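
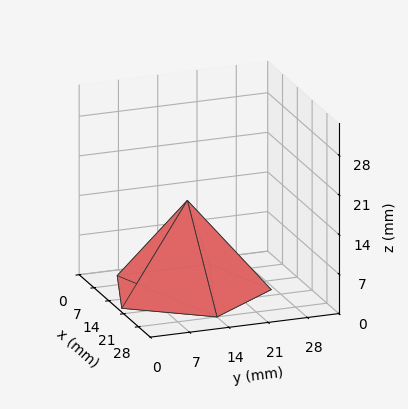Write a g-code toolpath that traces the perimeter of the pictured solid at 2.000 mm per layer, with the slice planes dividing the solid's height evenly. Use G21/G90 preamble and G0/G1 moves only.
Reading the render: the shape is a regular 5-sided pyramid, base circumscribed radius ≈ 14 mm, apex at z ≈ 16 mm (dimensions read to the nearest mm from the axis ticks). For the g-code, the solid's height is divided into equal slices at the stated Δz and each level perimeter traced with G1 moves after a G0 lift.

; perimeter-only toolpath
G21 ; units = mm
G90 ; absolute positioning
G28 ; home
; layer 1
G0 Z2.000
G0 X26.250 Y14.000
G1 X17.785 Y25.651
G1 X4.090 Y21.200
G1 X4.090 Y6.800
G1 X17.785 Y2.349
G1 X26.250 Y14.000
; layer 2
G0 Z4.000
G0 X24.500 Y14.000
G1 X17.245 Y23.986
G1 X5.505 Y20.172
G1 X5.505 Y7.828
G1 X17.245 Y4.014
G1 X24.500 Y14.000
; layer 3
G0 Z6.000
G0 X22.750 Y14.000
G1 X16.704 Y22.322
G1 X6.921 Y19.143
G1 X6.921 Y8.857
G1 X16.704 Y5.678
G1 X22.750 Y14.000
; layer 4
G0 Z8.000
G0 X21.000 Y14.000
G1 X16.163 Y20.657
G1 X8.337 Y18.114
G1 X8.337 Y9.886
G1 X16.163 Y7.343
G1 X21.000 Y14.000
; layer 5
G0 Z10.000
G0 X19.250 Y14.000
G1 X15.622 Y18.993
G1 X9.753 Y17.086
G1 X9.753 Y10.914
G1 X15.622 Y9.007
G1 X19.250 Y14.000
; layer 6
G0 Z12.000
G0 X17.500 Y14.000
G1 X15.082 Y17.329
G1 X11.168 Y16.057
G1 X11.168 Y11.943
G1 X15.082 Y10.671
G1 X17.500 Y14.000
; layer 7
G0 Z14.000
G0 X15.750 Y14.000
G1 X14.541 Y15.664
G1 X12.584 Y15.029
G1 X12.584 Y12.971
G1 X14.541 Y12.336
G1 X15.750 Y14.000
M2 ; end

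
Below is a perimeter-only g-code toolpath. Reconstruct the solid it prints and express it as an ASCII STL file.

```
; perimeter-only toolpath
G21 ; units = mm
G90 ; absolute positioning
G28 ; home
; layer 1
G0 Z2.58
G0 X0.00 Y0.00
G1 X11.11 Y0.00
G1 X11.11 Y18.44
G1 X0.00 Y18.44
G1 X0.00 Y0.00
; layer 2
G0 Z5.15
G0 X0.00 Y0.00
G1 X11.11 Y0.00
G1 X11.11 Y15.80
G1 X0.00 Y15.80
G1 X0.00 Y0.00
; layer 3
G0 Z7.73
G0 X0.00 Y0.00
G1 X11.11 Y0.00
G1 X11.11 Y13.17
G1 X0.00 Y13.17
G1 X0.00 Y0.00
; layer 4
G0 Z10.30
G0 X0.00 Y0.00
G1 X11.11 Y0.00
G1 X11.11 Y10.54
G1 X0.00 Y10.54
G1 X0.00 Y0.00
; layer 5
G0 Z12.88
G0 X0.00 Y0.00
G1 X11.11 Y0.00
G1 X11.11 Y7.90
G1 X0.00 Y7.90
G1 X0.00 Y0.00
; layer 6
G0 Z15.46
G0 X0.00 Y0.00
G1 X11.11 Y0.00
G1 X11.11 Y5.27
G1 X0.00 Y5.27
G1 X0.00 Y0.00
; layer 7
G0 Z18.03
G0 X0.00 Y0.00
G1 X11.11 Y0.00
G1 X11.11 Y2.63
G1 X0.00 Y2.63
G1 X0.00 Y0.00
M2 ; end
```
solid part
  facet normal 0.0000 0.0000 -1.0000
    outer loop
      vertex 11.11 21.07 0.00
      vertex 11.11 0.00 0.00
      vertex 0.00 0.00 0.00
    endloop
  endfacet
  facet normal 0.0000 0.0000 -1.0000
    outer loop
      vertex 0.00 21.07 0.00
      vertex 11.11 21.07 0.00
      vertex 0.00 0.00 0.00
    endloop
  endfacet
  facet normal 0.0000 -1.0000 0.0000
    outer loop
      vertex 0.00 0.00 0.00
      vertex 11.11 0.00 0.00
      vertex 11.11 0.00 20.61
    endloop
  endfacet
  facet normal 0.0000 -1.0000 0.0000
    outer loop
      vertex 0.00 0.00 0.00
      vertex 11.11 0.00 20.61
      vertex 0.00 0.00 20.61
    endloop
  endfacet
  facet normal 0.0000 0.6993 0.7149
    outer loop
      vertex 0.00 0.00 20.61
      vertex 11.11 0.00 20.61
      vertex 11.11 21.07 0.00
    endloop
  endfacet
  facet normal 0.0000 0.6993 0.7149
    outer loop
      vertex 0.00 0.00 20.61
      vertex 11.11 21.07 0.00
      vertex 0.00 21.07 0.00
    endloop
  endfacet
  facet normal -1.0000 0.0000 0.0000
    outer loop
      vertex 0.00 0.00 20.61
      vertex 0.00 21.07 0.00
      vertex 0.00 0.00 0.00
    endloop
  endfacet
  facet normal 1.0000 0.0000 0.0000
    outer loop
      vertex 11.11 0.00 0.00
      vertex 11.11 21.07 0.00
      vertex 11.11 0.00 20.61
    endloop
  endfacet
endsolid part

The G0 Z moves step by Δz≈2.58 mm. The G1 loops shrink linearly with z, so the solid tapers from its base footprint up to z≈20.6. Closing with a flat bottom cap and the tapered top and triangulating gives 8 facets — a wedge (ramp): 11.1 × 21.1 mm base, rising to 20.6 mm along the y=0 edge and sloping linearly to z=0 at y=21.1.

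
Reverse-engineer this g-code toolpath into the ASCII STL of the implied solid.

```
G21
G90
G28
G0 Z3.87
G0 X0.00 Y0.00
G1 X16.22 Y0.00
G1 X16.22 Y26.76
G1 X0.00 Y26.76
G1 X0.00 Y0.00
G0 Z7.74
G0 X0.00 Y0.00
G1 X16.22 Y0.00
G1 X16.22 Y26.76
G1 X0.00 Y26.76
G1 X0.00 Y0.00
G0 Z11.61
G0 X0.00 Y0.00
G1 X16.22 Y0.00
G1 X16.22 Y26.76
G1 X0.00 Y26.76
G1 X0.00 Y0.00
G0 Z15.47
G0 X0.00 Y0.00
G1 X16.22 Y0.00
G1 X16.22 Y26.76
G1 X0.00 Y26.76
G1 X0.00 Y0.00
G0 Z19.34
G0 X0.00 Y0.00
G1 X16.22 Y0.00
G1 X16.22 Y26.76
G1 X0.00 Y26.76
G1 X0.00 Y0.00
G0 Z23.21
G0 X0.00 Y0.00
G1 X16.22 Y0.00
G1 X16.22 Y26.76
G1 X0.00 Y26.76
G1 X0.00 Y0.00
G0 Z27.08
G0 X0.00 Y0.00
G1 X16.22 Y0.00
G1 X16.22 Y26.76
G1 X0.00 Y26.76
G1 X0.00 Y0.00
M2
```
solid part
  facet normal 0.0000 0.0000 -1.0000
    outer loop
      vertex 16.22 26.76 0.00
      vertex 16.22 0.00 0.00
      vertex 0.00 0.00 0.00
    endloop
  endfacet
  facet normal 0.0000 0.0000 -1.0000
    outer loop
      vertex 0.00 26.76 0.00
      vertex 16.22 26.76 0.00
      vertex 0.00 0.00 0.00
    endloop
  endfacet
  facet normal 0.0000 0.0000 1.0000
    outer loop
      vertex 0.00 0.00 27.08
      vertex 16.22 0.00 27.08
      vertex 16.22 26.76 27.08
    endloop
  endfacet
  facet normal 0.0000 0.0000 1.0000
    outer loop
      vertex 0.00 0.00 27.08
      vertex 16.22 26.76 27.08
      vertex 0.00 26.76 27.08
    endloop
  endfacet
  facet normal 0.0000 -1.0000 0.0000
    outer loop
      vertex 0.00 0.00 0.00
      vertex 16.22 0.00 0.00
      vertex 16.22 0.00 27.08
    endloop
  endfacet
  facet normal 0.0000 -1.0000 0.0000
    outer loop
      vertex 0.00 0.00 0.00
      vertex 16.22 0.00 27.08
      vertex 0.00 0.00 27.08
    endloop
  endfacet
  facet normal 0.0000 1.0000 0.0000
    outer loop
      vertex 16.22 26.76 27.08
      vertex 16.22 26.76 0.00
      vertex 0.00 26.76 0.00
    endloop
  endfacet
  facet normal 0.0000 1.0000 0.0000
    outer loop
      vertex 0.00 26.76 27.08
      vertex 16.22 26.76 27.08
      vertex 0.00 26.76 0.00
    endloop
  endfacet
  facet normal -1.0000 0.0000 0.0000
    outer loop
      vertex 0.00 26.76 27.08
      vertex 0.00 26.76 0.00
      vertex 0.00 0.00 0.00
    endloop
  endfacet
  facet normal -1.0000 0.0000 0.0000
    outer loop
      vertex 0.00 0.00 27.08
      vertex 0.00 26.76 27.08
      vertex 0.00 0.00 0.00
    endloop
  endfacet
  facet normal 1.0000 0.0000 0.0000
    outer loop
      vertex 16.22 0.00 0.00
      vertex 16.22 26.76 0.00
      vertex 16.22 26.76 27.08
    endloop
  endfacet
  facet normal 1.0000 0.0000 0.0000
    outer loop
      vertex 16.22 0.00 0.00
      vertex 16.22 26.76 27.08
      vertex 16.22 0.00 27.08
    endloop
  endfacet
endsolid part

The G0 Z moves step by Δz≈3.87 mm. Every layer's G1 loop is the same polygon, so the solid is a straight extrusion of it from z=0 to z≈27.1. Closing with flat bottom and top caps and triangulating gives 12 facets — a rectangular box, roughly 16.2 × 26.8 mm footprint and 27.1 mm tall.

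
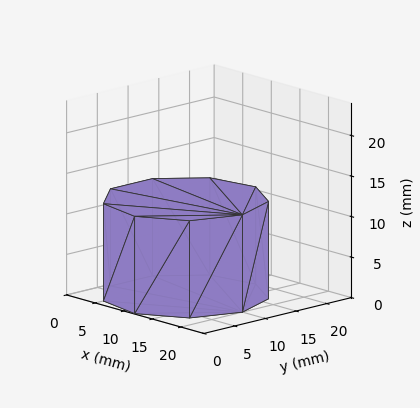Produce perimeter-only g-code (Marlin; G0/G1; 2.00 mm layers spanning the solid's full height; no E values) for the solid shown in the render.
Reading the render: the shape is a regular 9-sided prism (a cylinder approximated with 9 flat sides), circumscribed radius ≈ 10 mm, height ≈ 12 mm (dimensions read to the nearest mm from the axis ticks). For the g-code, the solid's height is divided into equal slices at the stated Δz and each level perimeter traced with G1 moves after a G0 lift.

; perimeter-only toolpath
G21 ; units = mm
G90 ; absolute positioning
G28 ; home
; layer 1
G0 Z2.00
G0 X20.00 Y10.00
G1 X17.66 Y16.43
G1 X11.74 Y19.85
G1 X5.00 Y18.66
G1 X0.60 Y13.42
G1 X0.60 Y6.58
G1 X5.00 Y1.34
G1 X11.74 Y0.15
G1 X17.66 Y3.57
G1 X20.00 Y10.00
; layer 2
G0 Z4.00
G0 X20.00 Y10.00
G1 X17.66 Y16.43
G1 X11.74 Y19.85
G1 X5.00 Y18.66
G1 X0.60 Y13.42
G1 X0.60 Y6.58
G1 X5.00 Y1.34
G1 X11.74 Y0.15
G1 X17.66 Y3.57
G1 X20.00 Y10.00
; layer 3
G0 Z6.00
G0 X20.00 Y10.00
G1 X17.66 Y16.43
G1 X11.74 Y19.85
G1 X5.00 Y18.66
G1 X0.60 Y13.42
G1 X0.60 Y6.58
G1 X5.00 Y1.34
G1 X11.74 Y0.15
G1 X17.66 Y3.57
G1 X20.00 Y10.00
; layer 4
G0 Z8.00
G0 X20.00 Y10.00
G1 X17.66 Y16.43
G1 X11.74 Y19.85
G1 X5.00 Y18.66
G1 X0.60 Y13.42
G1 X0.60 Y6.58
G1 X5.00 Y1.34
G1 X11.74 Y0.15
G1 X17.66 Y3.57
G1 X20.00 Y10.00
; layer 5
G0 Z10.00
G0 X20.00 Y10.00
G1 X17.66 Y16.43
G1 X11.74 Y19.85
G1 X5.00 Y18.66
G1 X0.60 Y13.42
G1 X0.60 Y6.58
G1 X5.00 Y1.34
G1 X11.74 Y0.15
G1 X17.66 Y3.57
G1 X20.00 Y10.00
; layer 6
G0 Z12.00
G0 X20.00 Y10.00
G1 X17.66 Y16.43
G1 X11.74 Y19.85
G1 X5.00 Y18.66
G1 X0.60 Y13.42
G1 X0.60 Y6.58
G1 X5.00 Y1.34
G1 X11.74 Y0.15
G1 X17.66 Y3.57
G1 X20.00 Y10.00
M2 ; end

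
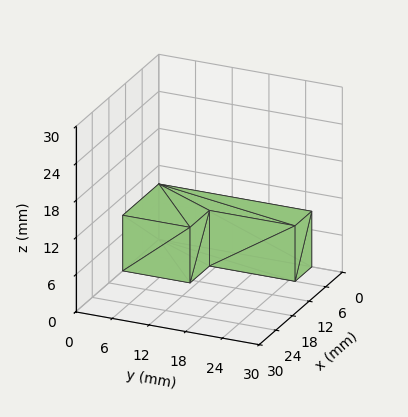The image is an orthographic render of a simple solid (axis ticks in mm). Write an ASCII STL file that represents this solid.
Reading the render: the shape is an L-shaped prism: outer 13 × 25 mm, arm thicknesses ≈ 11 mm (horizontal) and 6 mm (vertical), extruded 9 mm in z (dimensions read to the nearest mm from the axis ticks). For the STL, each face is triangulated and given an outward normal.

solid part
  facet normal 0.0000 0.0000 -1.0000
    outer loop
      vertex 13.0 11.0 0.0
      vertex 13.0 0.0 0.0
      vertex 0.0 0.0 0.0
    endloop
  endfacet
  facet normal 0.0000 0.0000 -1.0000
    outer loop
      vertex 6.0 11.0 0.0
      vertex 13.0 11.0 0.0
      vertex 0.0 0.0 0.0
    endloop
  endfacet
  facet normal 0.0000 0.0000 -1.0000
    outer loop
      vertex 6.0 25.0 0.0
      vertex 6.0 11.0 0.0
      vertex 0.0 0.0 0.0
    endloop
  endfacet
  facet normal 0.0000 0.0000 -1.0000
    outer loop
      vertex 0.0 25.0 0.0
      vertex 6.0 25.0 0.0
      vertex 0.0 0.0 0.0
    endloop
  endfacet
  facet normal 0.0000 0.0000 1.0000
    outer loop
      vertex 0.0 0.0 9.0
      vertex 13.0 0.0 9.0
      vertex 13.0 11.0 9.0
    endloop
  endfacet
  facet normal 0.0000 0.0000 1.0000
    outer loop
      vertex 0.0 0.0 9.0
      vertex 13.0 11.0 9.0
      vertex 6.0 11.0 9.0
    endloop
  endfacet
  facet normal 0.0000 0.0000 1.0000
    outer loop
      vertex 0.0 0.0 9.0
      vertex 6.0 11.0 9.0
      vertex 6.0 25.0 9.0
    endloop
  endfacet
  facet normal 0.0000 0.0000 1.0000
    outer loop
      vertex 0.0 0.0 9.0
      vertex 6.0 25.0 9.0
      vertex 0.0 25.0 9.0
    endloop
  endfacet
  facet normal 0.0000 -1.0000 0.0000
    outer loop
      vertex 0.0 0.0 0.0
      vertex 13.0 0.0 0.0
      vertex 13.0 0.0 9.0
    endloop
  endfacet
  facet normal 0.0000 -1.0000 0.0000
    outer loop
      vertex 0.0 0.0 0.0
      vertex 13.0 0.0 9.0
      vertex 0.0 0.0 9.0
    endloop
  endfacet
  facet normal 1.0000 0.0000 0.0000
    outer loop
      vertex 13.0 0.0 0.0
      vertex 13.0 11.0 0.0
      vertex 13.0 11.0 9.0
    endloop
  endfacet
  facet normal 1.0000 0.0000 0.0000
    outer loop
      vertex 13.0 0.0 0.0
      vertex 13.0 11.0 9.0
      vertex 13.0 0.0 9.0
    endloop
  endfacet
  facet normal 0.0000 1.0000 0.0000
    outer loop
      vertex 13.0 11.0 0.0
      vertex 6.0 11.0 0.0
      vertex 6.0 11.0 9.0
    endloop
  endfacet
  facet normal 0.0000 1.0000 0.0000
    outer loop
      vertex 13.0 11.0 0.0
      vertex 6.0 11.0 9.0
      vertex 13.0 11.0 9.0
    endloop
  endfacet
  facet normal 1.0000 0.0000 0.0000
    outer loop
      vertex 6.0 11.0 0.0
      vertex 6.0 25.0 0.0
      vertex 6.0 25.0 9.0
    endloop
  endfacet
  facet normal 1.0000 0.0000 0.0000
    outer loop
      vertex 6.0 11.0 0.0
      vertex 6.0 25.0 9.0
      vertex 6.0 11.0 9.0
    endloop
  endfacet
  facet normal 0.0000 1.0000 0.0000
    outer loop
      vertex 6.0 25.0 0.0
      vertex 0.0 25.0 0.0
      vertex 0.0 25.0 9.0
    endloop
  endfacet
  facet normal 0.0000 1.0000 0.0000
    outer loop
      vertex 6.0 25.0 0.0
      vertex 0.0 25.0 9.0
      vertex 6.0 25.0 9.0
    endloop
  endfacet
  facet normal -1.0000 0.0000 0.0000
    outer loop
      vertex 0.0 25.0 0.0
      vertex 0.0 0.0 0.0
      vertex 0.0 0.0 9.0
    endloop
  endfacet
  facet normal -1.0000 0.0000 0.0000
    outer loop
      vertex 0.0 25.0 0.0
      vertex 0.0 0.0 9.0
      vertex 0.0 25.0 9.0
    endloop
  endfacet
endsolid part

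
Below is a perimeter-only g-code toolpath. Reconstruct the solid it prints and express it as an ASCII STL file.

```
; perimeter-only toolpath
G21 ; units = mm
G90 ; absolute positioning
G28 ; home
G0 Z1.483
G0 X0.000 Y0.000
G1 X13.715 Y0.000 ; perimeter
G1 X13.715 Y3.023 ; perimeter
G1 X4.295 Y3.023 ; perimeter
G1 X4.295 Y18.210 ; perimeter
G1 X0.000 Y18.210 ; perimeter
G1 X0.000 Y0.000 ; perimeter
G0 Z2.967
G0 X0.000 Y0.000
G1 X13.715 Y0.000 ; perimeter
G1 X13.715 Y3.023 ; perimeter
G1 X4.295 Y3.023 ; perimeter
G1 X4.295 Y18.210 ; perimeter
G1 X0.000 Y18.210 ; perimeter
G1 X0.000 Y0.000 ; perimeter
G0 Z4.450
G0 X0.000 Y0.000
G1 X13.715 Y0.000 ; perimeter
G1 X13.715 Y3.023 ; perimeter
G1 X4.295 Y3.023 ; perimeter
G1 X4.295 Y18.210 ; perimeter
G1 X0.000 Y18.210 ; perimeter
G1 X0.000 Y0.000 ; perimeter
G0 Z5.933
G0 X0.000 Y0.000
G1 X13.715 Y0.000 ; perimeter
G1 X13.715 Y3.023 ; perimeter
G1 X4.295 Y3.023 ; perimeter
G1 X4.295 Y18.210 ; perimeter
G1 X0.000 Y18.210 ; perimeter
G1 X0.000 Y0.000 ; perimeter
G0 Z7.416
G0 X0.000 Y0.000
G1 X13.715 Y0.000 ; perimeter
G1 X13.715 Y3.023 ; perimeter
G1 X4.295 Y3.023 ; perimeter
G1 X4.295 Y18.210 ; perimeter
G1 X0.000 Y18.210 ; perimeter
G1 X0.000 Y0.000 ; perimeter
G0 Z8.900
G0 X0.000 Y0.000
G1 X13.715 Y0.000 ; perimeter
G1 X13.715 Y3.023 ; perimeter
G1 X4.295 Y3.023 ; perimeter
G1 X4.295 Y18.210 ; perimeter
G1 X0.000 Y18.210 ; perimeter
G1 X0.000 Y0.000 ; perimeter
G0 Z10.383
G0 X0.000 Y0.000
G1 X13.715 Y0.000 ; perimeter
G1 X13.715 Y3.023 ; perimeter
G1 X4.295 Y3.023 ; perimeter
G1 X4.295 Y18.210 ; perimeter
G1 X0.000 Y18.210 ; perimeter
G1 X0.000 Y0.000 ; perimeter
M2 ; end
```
solid part
  facet normal 0.0000 0.0000 -1.0000
    outer loop
      vertex 13.715 3.023 0.000
      vertex 13.715 0.000 0.000
      vertex 0.000 0.000 0.000
    endloop
  endfacet
  facet normal 0.0000 0.0000 -1.0000
    outer loop
      vertex 4.295 3.023 0.000
      vertex 13.715 3.023 0.000
      vertex 0.000 0.000 0.000
    endloop
  endfacet
  facet normal 0.0000 0.0000 -1.0000
    outer loop
      vertex 4.295 18.210 0.000
      vertex 4.295 3.023 0.000
      vertex 0.000 0.000 0.000
    endloop
  endfacet
  facet normal 0.0000 0.0000 -1.0000
    outer loop
      vertex 0.000 18.210 0.000
      vertex 4.295 18.210 0.000
      vertex 0.000 0.000 0.000
    endloop
  endfacet
  facet normal 0.0000 0.0000 1.0000
    outer loop
      vertex 0.000 0.000 10.383
      vertex 13.715 0.000 10.383
      vertex 13.715 3.023 10.383
    endloop
  endfacet
  facet normal 0.0000 0.0000 1.0000
    outer loop
      vertex 0.000 0.000 10.383
      vertex 13.715 3.023 10.383
      vertex 4.295 3.023 10.383
    endloop
  endfacet
  facet normal 0.0000 0.0000 1.0000
    outer loop
      vertex 0.000 0.000 10.383
      vertex 4.295 3.023 10.383
      vertex 4.295 18.210 10.383
    endloop
  endfacet
  facet normal 0.0000 0.0000 1.0000
    outer loop
      vertex 0.000 0.000 10.383
      vertex 4.295 18.210 10.383
      vertex 0.000 18.210 10.383
    endloop
  endfacet
  facet normal 0.0000 -1.0000 0.0000
    outer loop
      vertex 0.000 0.000 0.000
      vertex 13.715 0.000 0.000
      vertex 13.715 0.000 10.383
    endloop
  endfacet
  facet normal 0.0000 -1.0000 0.0000
    outer loop
      vertex 0.000 0.000 0.000
      vertex 13.715 0.000 10.383
      vertex 0.000 0.000 10.383
    endloop
  endfacet
  facet normal 1.0000 0.0000 0.0000
    outer loop
      vertex 13.715 0.000 0.000
      vertex 13.715 3.023 0.000
      vertex 13.715 3.023 10.383
    endloop
  endfacet
  facet normal 1.0000 0.0000 0.0000
    outer loop
      vertex 13.715 0.000 0.000
      vertex 13.715 3.023 10.383
      vertex 13.715 0.000 10.383
    endloop
  endfacet
  facet normal 0.0000 1.0000 0.0000
    outer loop
      vertex 13.715 3.023 0.000
      vertex 4.295 3.023 0.000
      vertex 4.295 3.023 10.383
    endloop
  endfacet
  facet normal 0.0000 1.0000 0.0000
    outer loop
      vertex 13.715 3.023 0.000
      vertex 4.295 3.023 10.383
      vertex 13.715 3.023 10.383
    endloop
  endfacet
  facet normal 1.0000 0.0000 0.0000
    outer loop
      vertex 4.295 3.023 0.000
      vertex 4.295 18.210 0.000
      vertex 4.295 18.210 10.383
    endloop
  endfacet
  facet normal 1.0000 0.0000 0.0000
    outer loop
      vertex 4.295 3.023 0.000
      vertex 4.295 18.210 10.383
      vertex 4.295 3.023 10.383
    endloop
  endfacet
  facet normal 0.0000 1.0000 0.0000
    outer loop
      vertex 4.295 18.210 0.000
      vertex 0.000 18.210 0.000
      vertex 0.000 18.210 10.383
    endloop
  endfacet
  facet normal 0.0000 1.0000 0.0000
    outer loop
      vertex 4.295 18.210 0.000
      vertex 0.000 18.210 10.383
      vertex 4.295 18.210 10.383
    endloop
  endfacet
  facet normal -1.0000 0.0000 0.0000
    outer loop
      vertex 0.000 18.210 0.000
      vertex 0.000 0.000 0.000
      vertex 0.000 0.000 10.383
    endloop
  endfacet
  facet normal -1.0000 0.0000 0.0000
    outer loop
      vertex 0.000 18.210 0.000
      vertex 0.000 0.000 10.383
      vertex 0.000 18.210 10.383
    endloop
  endfacet
endsolid part

The G0 Z moves step by Δz≈1.483 mm. Every layer's G1 loop is the same polygon, so the solid is a straight extrusion of it from z=0 to z≈10.4. Closing with flat bottom and top caps and triangulating gives 20 facets — an L-shaped prism: outer 13.7 × 18.2 mm, arm thicknesses ≈ 3.02 mm (horizontal) and 4.29 mm (vertical), extruded 10.4 mm in z.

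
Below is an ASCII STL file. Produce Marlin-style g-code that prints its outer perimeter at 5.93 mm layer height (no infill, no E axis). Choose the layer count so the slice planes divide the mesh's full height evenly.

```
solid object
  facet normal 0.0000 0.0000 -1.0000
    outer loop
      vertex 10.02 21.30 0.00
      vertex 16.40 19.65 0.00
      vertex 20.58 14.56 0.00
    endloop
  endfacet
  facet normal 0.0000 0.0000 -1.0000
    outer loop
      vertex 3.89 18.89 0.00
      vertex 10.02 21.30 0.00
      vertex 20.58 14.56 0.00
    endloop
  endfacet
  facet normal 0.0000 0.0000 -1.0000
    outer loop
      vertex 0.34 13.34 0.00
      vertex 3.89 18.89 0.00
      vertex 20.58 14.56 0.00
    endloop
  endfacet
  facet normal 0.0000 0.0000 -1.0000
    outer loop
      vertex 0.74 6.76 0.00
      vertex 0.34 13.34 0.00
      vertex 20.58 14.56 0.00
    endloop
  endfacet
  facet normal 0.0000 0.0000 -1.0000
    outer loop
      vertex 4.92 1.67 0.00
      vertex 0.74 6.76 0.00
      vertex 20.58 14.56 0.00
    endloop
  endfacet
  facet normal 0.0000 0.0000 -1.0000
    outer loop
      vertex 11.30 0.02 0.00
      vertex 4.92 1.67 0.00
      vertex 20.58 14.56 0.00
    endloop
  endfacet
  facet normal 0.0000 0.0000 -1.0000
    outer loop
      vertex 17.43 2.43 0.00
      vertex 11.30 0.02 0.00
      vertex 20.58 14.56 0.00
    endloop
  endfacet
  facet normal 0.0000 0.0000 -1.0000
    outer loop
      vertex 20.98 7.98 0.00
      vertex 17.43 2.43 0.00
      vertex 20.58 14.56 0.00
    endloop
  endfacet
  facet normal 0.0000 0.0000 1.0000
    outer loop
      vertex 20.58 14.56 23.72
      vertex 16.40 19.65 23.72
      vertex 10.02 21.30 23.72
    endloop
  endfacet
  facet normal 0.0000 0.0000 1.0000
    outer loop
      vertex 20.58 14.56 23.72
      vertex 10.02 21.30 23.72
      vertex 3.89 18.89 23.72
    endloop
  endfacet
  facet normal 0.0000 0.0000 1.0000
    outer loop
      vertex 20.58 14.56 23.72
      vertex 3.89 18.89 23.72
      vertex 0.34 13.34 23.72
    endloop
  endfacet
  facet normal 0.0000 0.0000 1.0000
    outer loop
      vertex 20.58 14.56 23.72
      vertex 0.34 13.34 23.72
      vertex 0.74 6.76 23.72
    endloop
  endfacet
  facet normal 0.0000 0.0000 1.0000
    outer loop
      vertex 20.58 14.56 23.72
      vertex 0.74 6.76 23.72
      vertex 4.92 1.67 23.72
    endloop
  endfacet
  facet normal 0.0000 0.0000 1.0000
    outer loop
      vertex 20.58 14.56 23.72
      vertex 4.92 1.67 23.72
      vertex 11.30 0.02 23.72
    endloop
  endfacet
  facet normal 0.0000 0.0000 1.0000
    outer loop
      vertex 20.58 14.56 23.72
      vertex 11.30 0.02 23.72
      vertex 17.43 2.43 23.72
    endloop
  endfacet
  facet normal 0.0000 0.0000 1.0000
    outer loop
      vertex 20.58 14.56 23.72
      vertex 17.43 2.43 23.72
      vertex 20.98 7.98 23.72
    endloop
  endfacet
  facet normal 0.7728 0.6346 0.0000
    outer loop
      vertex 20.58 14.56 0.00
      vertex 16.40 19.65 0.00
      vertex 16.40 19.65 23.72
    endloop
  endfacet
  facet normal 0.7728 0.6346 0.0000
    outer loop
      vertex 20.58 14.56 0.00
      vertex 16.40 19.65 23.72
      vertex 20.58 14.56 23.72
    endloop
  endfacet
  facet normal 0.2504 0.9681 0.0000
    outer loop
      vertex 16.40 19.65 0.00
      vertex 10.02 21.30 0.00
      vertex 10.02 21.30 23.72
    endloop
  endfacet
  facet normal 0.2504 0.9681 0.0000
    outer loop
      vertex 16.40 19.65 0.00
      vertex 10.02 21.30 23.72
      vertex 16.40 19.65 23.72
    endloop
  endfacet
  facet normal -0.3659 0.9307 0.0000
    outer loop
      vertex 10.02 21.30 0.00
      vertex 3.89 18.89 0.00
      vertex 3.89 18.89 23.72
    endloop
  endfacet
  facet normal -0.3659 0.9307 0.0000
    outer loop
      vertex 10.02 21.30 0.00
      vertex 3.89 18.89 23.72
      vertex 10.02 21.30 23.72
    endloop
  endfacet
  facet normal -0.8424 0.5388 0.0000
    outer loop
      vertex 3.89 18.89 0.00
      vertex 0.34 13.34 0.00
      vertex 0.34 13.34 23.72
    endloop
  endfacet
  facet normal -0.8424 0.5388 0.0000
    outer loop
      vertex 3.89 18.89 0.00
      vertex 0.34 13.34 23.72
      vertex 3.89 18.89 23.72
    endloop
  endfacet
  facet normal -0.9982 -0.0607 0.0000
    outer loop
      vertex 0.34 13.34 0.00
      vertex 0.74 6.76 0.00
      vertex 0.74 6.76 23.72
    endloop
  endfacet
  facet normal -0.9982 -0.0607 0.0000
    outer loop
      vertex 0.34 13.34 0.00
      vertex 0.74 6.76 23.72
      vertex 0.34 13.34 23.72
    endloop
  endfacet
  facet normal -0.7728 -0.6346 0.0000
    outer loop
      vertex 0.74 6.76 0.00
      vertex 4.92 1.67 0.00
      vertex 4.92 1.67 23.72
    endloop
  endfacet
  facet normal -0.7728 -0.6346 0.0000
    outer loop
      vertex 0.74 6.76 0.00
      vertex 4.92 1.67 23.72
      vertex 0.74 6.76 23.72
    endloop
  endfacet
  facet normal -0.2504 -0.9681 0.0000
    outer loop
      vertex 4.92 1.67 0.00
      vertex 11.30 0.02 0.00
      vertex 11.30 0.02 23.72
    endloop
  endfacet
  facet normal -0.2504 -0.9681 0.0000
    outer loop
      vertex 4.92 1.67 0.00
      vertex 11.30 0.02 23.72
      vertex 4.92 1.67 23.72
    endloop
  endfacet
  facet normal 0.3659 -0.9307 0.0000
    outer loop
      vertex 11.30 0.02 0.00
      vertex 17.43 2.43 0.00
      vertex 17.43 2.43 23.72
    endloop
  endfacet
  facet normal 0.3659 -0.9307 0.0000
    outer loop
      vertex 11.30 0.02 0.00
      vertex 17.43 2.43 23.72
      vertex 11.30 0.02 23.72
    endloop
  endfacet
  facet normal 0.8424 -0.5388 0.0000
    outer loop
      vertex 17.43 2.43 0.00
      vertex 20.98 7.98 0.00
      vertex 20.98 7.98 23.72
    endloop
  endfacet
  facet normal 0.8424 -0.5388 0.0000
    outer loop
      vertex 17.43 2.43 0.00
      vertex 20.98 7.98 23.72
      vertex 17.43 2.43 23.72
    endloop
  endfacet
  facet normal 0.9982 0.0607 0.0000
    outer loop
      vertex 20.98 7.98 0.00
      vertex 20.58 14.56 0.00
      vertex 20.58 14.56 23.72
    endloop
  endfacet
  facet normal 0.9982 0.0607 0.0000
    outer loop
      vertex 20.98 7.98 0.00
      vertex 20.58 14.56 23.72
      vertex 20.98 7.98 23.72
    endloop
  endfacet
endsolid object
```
; perimeter-only toolpath
G21 ; units = mm
G90 ; absolute positioning
G28 ; home
; layer 1
G0 Z5.93
G0 X20.58 Y14.56
G1 X16.40 Y19.65
G1 X10.02 Y21.30
G1 X3.89 Y18.89
G1 X0.34 Y13.34
G1 X0.74 Y6.76
G1 X4.92 Y1.67
G1 X11.30 Y0.02
G1 X17.43 Y2.43
G1 X20.98 Y7.98
G1 X20.58 Y14.56
; layer 2
G0 Z11.86
G0 X20.58 Y14.56
G1 X16.40 Y19.65
G1 X10.02 Y21.30
G1 X3.89 Y18.89
G1 X0.34 Y13.34
G1 X0.74 Y6.76
G1 X4.92 Y1.67
G1 X11.30 Y0.02
G1 X17.43 Y2.43
G1 X20.98 Y7.98
G1 X20.58 Y14.56
; layer 3
G0 Z17.79
G0 X20.58 Y14.56
G1 X16.40 Y19.65
G1 X10.02 Y21.30
G1 X3.89 Y18.89
G1 X0.34 Y13.34
G1 X0.74 Y6.76
G1 X4.92 Y1.67
G1 X11.30 Y0.02
G1 X17.43 Y2.43
G1 X20.98 Y7.98
G1 X20.58 Y14.56
; layer 4
G0 Z23.72
G0 X20.58 Y14.56
G1 X16.40 Y19.65
G1 X10.02 Y21.30
G1 X3.89 Y18.89
G1 X0.34 Y13.34
G1 X0.74 Y6.76
G1 X4.92 Y1.67
G1 X11.30 Y0.02
G1 X17.43 Y2.43
G1 X20.98 Y7.98
G1 X20.58 Y14.56
M2 ; end

The solid is a regular 10-sided prism (a cylinder approximated with 10 flat sides), circumscribed radius ≈ 10.7 mm, height ≈ 23.7 mm. Slicing at Δz = 5.93 mm — 4 equal slices spanning the solid's height, so layer i sits at z = i·h/4 — gives 4 non-empty perimeters. Each is a 10-segment closed polygon; G0 lifts to the layer z and rapids to the start vertex, then G1 traces the edges.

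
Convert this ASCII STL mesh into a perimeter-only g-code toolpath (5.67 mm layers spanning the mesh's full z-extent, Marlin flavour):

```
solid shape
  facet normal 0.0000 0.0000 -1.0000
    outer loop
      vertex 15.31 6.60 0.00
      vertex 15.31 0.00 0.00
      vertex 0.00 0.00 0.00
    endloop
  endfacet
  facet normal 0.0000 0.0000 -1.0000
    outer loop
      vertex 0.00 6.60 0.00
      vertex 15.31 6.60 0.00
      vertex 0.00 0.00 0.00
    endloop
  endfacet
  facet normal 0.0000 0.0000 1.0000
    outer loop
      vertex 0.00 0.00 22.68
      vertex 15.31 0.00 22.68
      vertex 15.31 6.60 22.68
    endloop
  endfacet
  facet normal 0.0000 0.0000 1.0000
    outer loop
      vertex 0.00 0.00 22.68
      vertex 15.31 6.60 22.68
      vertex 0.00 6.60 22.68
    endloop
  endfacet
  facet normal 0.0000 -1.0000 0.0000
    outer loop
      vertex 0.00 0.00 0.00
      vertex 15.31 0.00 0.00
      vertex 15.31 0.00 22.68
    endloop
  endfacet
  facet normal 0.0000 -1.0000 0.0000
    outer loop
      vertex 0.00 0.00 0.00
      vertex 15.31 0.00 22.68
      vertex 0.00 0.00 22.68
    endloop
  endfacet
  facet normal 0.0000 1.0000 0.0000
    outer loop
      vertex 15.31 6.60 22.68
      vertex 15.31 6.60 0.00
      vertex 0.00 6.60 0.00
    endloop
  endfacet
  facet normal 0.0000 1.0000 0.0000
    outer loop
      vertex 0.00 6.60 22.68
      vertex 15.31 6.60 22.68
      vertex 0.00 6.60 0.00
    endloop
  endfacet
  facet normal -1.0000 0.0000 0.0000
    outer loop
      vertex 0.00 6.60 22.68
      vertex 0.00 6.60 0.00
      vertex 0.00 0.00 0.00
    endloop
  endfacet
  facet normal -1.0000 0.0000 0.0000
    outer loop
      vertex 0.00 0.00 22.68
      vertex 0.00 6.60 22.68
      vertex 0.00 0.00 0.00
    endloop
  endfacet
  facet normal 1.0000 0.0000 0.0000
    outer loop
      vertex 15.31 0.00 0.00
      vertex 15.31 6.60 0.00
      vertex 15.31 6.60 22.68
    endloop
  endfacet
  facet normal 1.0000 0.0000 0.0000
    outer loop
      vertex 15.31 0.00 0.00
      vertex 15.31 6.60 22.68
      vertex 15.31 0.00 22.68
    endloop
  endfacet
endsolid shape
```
; perimeter-only toolpath
G21 ; units = mm
G90 ; absolute positioning
G28 ; home
; layer 1
G0 Z5.67
G0 X0.00 Y0.00
G1 X15.31 Y0.00
G1 X15.31 Y6.60
G1 X0.00 Y6.60
G1 X0.00 Y0.00
; layer 2
G0 Z11.34
G0 X0.00 Y0.00
G1 X15.31 Y0.00
G1 X15.31 Y6.60
G1 X0.00 Y6.60
G1 X0.00 Y0.00
; layer 3
G0 Z17.01
G0 X0.00 Y0.00
G1 X15.31 Y0.00
G1 X15.31 Y6.60
G1 X0.00 Y6.60
G1 X0.00 Y0.00
; layer 4
G0 Z22.68
G0 X0.00 Y0.00
G1 X15.31 Y0.00
G1 X15.31 Y6.60
G1 X0.00 Y6.60
G1 X0.00 Y0.00
M2 ; end

The solid is a rectangular box, roughly 15.3 × 6.6 mm footprint and 22.7 mm tall. Slicing at Δz = 5.67 mm — 4 equal slices spanning the solid's height, so layer i sits at z = i·h/4 — gives 4 non-empty perimeters. Each is a 4-segment closed polygon; G0 lifts to the layer z and rapids to the start vertex, then G1 traces the edges.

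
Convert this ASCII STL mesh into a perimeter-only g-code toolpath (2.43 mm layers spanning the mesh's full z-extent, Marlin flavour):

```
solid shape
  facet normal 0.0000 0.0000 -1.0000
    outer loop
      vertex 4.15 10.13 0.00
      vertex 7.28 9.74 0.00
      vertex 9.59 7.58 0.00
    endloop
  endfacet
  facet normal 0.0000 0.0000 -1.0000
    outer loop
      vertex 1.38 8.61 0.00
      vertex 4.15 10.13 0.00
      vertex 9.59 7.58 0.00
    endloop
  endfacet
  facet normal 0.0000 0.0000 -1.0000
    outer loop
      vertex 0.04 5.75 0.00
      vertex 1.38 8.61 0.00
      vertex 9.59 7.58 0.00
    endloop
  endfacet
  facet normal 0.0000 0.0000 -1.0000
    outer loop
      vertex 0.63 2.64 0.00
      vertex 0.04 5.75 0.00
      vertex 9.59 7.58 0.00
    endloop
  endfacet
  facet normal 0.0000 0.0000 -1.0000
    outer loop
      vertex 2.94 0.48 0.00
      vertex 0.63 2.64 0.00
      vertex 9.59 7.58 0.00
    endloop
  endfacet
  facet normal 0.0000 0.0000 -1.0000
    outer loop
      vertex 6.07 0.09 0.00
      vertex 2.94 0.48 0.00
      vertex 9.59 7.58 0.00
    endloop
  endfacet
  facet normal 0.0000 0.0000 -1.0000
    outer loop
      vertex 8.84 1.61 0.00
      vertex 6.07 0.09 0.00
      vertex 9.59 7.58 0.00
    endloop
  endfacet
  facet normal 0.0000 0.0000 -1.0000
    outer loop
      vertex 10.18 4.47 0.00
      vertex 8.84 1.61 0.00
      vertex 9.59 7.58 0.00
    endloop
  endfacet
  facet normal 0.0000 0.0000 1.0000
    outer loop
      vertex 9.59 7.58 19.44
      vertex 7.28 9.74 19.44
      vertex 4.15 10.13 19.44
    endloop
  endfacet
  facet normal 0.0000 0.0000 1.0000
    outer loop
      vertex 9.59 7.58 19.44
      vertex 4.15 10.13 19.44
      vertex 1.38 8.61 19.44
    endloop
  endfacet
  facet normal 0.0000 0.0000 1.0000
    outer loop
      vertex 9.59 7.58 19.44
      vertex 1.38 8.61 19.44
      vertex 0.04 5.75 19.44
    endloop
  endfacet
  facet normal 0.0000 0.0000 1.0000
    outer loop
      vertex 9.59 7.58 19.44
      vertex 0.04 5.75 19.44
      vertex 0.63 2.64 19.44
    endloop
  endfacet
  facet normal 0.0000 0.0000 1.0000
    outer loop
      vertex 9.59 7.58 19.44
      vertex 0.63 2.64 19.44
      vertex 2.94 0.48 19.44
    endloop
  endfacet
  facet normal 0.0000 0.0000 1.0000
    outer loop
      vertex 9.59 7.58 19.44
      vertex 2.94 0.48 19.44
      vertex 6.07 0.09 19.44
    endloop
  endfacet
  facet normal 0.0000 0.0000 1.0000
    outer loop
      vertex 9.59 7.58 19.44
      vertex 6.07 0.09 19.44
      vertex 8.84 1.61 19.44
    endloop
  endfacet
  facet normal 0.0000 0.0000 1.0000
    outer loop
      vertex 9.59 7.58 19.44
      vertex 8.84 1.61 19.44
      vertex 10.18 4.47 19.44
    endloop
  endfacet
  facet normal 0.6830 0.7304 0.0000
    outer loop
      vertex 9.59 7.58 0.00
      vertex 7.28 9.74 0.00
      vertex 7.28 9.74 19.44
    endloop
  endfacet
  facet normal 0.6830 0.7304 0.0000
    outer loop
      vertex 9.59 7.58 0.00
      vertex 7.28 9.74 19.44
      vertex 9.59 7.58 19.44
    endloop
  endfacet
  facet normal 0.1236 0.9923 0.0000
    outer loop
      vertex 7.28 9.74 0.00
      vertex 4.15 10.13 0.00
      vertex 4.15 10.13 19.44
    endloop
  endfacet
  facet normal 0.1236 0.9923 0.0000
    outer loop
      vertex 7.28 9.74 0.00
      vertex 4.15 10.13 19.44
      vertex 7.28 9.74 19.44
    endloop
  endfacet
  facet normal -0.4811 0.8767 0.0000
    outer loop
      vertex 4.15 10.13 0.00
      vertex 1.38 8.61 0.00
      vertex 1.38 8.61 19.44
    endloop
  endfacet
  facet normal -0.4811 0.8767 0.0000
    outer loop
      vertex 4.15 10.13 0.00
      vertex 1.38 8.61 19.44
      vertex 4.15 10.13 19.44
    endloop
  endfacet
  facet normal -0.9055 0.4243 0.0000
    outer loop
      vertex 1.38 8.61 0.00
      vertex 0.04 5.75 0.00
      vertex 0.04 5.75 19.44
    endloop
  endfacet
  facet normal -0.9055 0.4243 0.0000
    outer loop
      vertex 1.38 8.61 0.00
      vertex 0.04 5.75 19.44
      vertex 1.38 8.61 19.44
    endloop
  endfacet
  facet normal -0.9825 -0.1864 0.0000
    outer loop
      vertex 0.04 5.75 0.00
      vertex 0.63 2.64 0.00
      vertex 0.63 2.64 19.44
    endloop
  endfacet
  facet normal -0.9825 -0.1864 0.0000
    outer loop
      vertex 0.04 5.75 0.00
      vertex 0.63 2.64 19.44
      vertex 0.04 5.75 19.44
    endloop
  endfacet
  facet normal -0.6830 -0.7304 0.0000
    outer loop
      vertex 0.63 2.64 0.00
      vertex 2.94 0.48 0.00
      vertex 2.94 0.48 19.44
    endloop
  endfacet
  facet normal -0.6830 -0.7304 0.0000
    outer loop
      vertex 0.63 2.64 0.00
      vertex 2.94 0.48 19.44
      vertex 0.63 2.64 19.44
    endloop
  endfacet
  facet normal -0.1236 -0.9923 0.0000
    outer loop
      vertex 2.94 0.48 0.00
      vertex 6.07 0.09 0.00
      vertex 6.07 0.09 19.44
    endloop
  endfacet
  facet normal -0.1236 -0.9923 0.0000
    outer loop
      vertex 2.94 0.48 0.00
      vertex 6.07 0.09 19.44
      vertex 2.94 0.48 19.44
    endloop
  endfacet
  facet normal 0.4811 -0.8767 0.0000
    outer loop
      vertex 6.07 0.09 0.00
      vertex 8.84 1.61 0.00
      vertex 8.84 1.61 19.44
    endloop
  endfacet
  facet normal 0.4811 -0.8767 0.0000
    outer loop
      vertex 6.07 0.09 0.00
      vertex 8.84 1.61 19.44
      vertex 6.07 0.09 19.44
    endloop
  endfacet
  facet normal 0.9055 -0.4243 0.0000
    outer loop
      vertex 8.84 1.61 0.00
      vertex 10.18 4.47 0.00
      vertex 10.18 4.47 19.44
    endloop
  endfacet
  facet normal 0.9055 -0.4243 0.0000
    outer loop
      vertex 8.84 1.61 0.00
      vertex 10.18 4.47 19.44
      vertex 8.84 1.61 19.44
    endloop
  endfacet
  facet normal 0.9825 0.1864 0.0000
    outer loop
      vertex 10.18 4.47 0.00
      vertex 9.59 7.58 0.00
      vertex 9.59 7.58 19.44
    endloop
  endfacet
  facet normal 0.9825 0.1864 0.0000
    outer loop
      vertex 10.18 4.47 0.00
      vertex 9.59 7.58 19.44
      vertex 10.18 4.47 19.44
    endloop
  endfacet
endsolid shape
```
; perimeter-only toolpath
G21 ; units = mm
G90 ; absolute positioning
G28 ; home
; layer 1
G0 Z2.43
G0 X9.59 Y7.58
G1 X7.28 Y9.74
G1 X4.15 Y10.13
G1 X1.38 Y8.61
G1 X0.04 Y5.75
G1 X0.63 Y2.64
G1 X2.94 Y0.48
G1 X6.07 Y0.09
G1 X8.84 Y1.61
G1 X10.18 Y4.47
G1 X9.59 Y7.58
; layer 2
G0 Z4.86
G0 X9.59 Y7.58
G1 X7.28 Y9.74
G1 X4.15 Y10.13
G1 X1.38 Y8.61
G1 X0.04 Y5.75
G1 X0.63 Y2.64
G1 X2.94 Y0.48
G1 X6.07 Y0.09
G1 X8.84 Y1.61
G1 X10.18 Y4.47
G1 X9.59 Y7.58
; layer 3
G0 Z7.29
G0 X9.59 Y7.58
G1 X7.28 Y9.74
G1 X4.15 Y10.13
G1 X1.38 Y8.61
G1 X0.04 Y5.75
G1 X0.63 Y2.64
G1 X2.94 Y0.48
G1 X6.07 Y0.09
G1 X8.84 Y1.61
G1 X10.18 Y4.47
G1 X9.59 Y7.58
; layer 4
G0 Z9.72
G0 X9.59 Y7.58
G1 X7.28 Y9.74
G1 X4.15 Y10.13
G1 X1.38 Y8.61
G1 X0.04 Y5.75
G1 X0.63 Y2.64
G1 X2.94 Y0.48
G1 X6.07 Y0.09
G1 X8.84 Y1.61
G1 X10.18 Y4.47
G1 X9.59 Y7.58
; layer 5
G0 Z12.15
G0 X9.59 Y7.58
G1 X7.28 Y9.74
G1 X4.15 Y10.13
G1 X1.38 Y8.61
G1 X0.04 Y5.75
G1 X0.63 Y2.64
G1 X2.94 Y0.48
G1 X6.07 Y0.09
G1 X8.84 Y1.61
G1 X10.18 Y4.47
G1 X9.59 Y7.58
; layer 6
G0 Z14.58
G0 X9.59 Y7.58
G1 X7.28 Y9.74
G1 X4.15 Y10.13
G1 X1.38 Y8.61
G1 X0.04 Y5.75
G1 X0.63 Y2.64
G1 X2.94 Y0.48
G1 X6.07 Y0.09
G1 X8.84 Y1.61
G1 X10.18 Y4.47
G1 X9.59 Y7.58
; layer 7
G0 Z17.01
G0 X9.59 Y7.58
G1 X7.28 Y9.74
G1 X4.15 Y10.13
G1 X1.38 Y8.61
G1 X0.04 Y5.75
G1 X0.63 Y2.64
G1 X2.94 Y0.48
G1 X6.07 Y0.09
G1 X8.84 Y1.61
G1 X10.18 Y4.47
G1 X9.59 Y7.58
; layer 8
G0 Z19.44
G0 X9.59 Y7.58
G1 X7.28 Y9.74
G1 X4.15 Y10.13
G1 X1.38 Y8.61
G1 X0.04 Y5.75
G1 X0.63 Y2.64
G1 X2.94 Y0.48
G1 X6.07 Y0.09
G1 X8.84 Y1.61
G1 X10.18 Y4.47
G1 X9.59 Y7.58
M2 ; end

The solid is a regular 10-sided prism (a cylinder approximated with 10 flat sides), circumscribed radius ≈ 5.11 mm, height ≈ 19.4 mm. Slicing at Δz = 2.43 mm — 8 equal slices spanning the solid's height, so layer i sits at z = i·h/8 — gives 8 non-empty perimeters. Each is a 10-segment closed polygon; G0 lifts to the layer z and rapids to the start vertex, then G1 traces the edges.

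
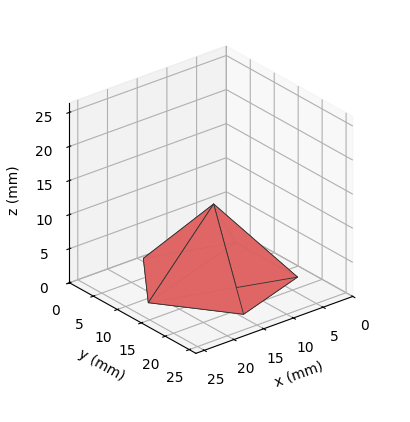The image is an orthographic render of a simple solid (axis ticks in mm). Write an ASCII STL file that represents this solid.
Reading the render: the shape is a regular 5-sided pyramid, base circumscribed radius ≈ 11 mm, apex at z ≈ 11 mm (dimensions read to the nearest mm from the axis ticks). For the STL, each face is triangulated and given an outward normal.

solid part
  facet normal 0.0000 0.0000 -1.0000
    outer loop
      vertex 2.101 17.466 0.000
      vertex 14.399 21.462 0.000
      vertex 22.000 11.000 0.000
    endloop
  endfacet
  facet normal 0.0000 0.0000 -1.0000
    outer loop
      vertex 2.101 4.534 0.000
      vertex 2.101 17.466 0.000
      vertex 22.000 11.000 0.000
    endloop
  endfacet
  facet normal 0.0000 0.0000 -1.0000
    outer loop
      vertex 14.399 0.538 0.000
      vertex 2.101 4.534 0.000
      vertex 22.000 11.000 0.000
    endloop
  endfacet
  facet normal 0.6290 0.4570 0.6290
    outer loop
      vertex 22.000 11.000 0.000
      vertex 14.399 21.462 0.000
      vertex 11.000 11.000 11.000
    endloop
  endfacet
  facet normal -0.2402 0.7394 0.6290
    outer loop
      vertex 14.399 21.462 0.000
      vertex 2.101 17.466 0.000
      vertex 11.000 11.000 11.000
    endloop
  endfacet
  facet normal -0.7774 0.0000 0.6290
    outer loop
      vertex 2.101 17.466 0.000
      vertex 2.101 4.534 0.000
      vertex 11.000 11.000 11.000
    endloop
  endfacet
  facet normal -0.2402 -0.7394 0.6290
    outer loop
      vertex 2.101 4.534 0.000
      vertex 14.399 0.538 0.000
      vertex 11.000 11.000 11.000
    endloop
  endfacet
  facet normal 0.6290 -0.4570 0.6290
    outer loop
      vertex 14.399 0.538 0.000
      vertex 22.000 11.000 0.000
      vertex 11.000 11.000 11.000
    endloop
  endfacet
endsolid part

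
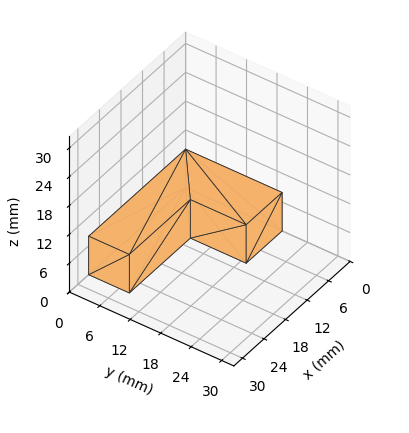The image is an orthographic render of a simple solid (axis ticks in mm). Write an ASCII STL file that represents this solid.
Reading the render: the shape is an L-shaped prism: outer 27 × 19 mm, arm thicknesses ≈ 8 mm (horizontal) and 10 mm (vertical), extruded 8 mm in z (dimensions read to the nearest mm from the axis ticks). For the STL, each face is triangulated and given an outward normal.

solid part
  facet normal 0.0000 0.0000 -1.0000
    outer loop
      vertex 27.00 8.00 0.00
      vertex 27.00 0.00 0.00
      vertex 0.00 0.00 0.00
    endloop
  endfacet
  facet normal 0.0000 0.0000 -1.0000
    outer loop
      vertex 10.00 8.00 0.00
      vertex 27.00 8.00 0.00
      vertex 0.00 0.00 0.00
    endloop
  endfacet
  facet normal 0.0000 0.0000 -1.0000
    outer loop
      vertex 10.00 19.00 0.00
      vertex 10.00 8.00 0.00
      vertex 0.00 0.00 0.00
    endloop
  endfacet
  facet normal 0.0000 0.0000 -1.0000
    outer loop
      vertex 0.00 19.00 0.00
      vertex 10.00 19.00 0.00
      vertex 0.00 0.00 0.00
    endloop
  endfacet
  facet normal 0.0000 0.0000 1.0000
    outer loop
      vertex 0.00 0.00 8.00
      vertex 27.00 0.00 8.00
      vertex 27.00 8.00 8.00
    endloop
  endfacet
  facet normal 0.0000 0.0000 1.0000
    outer loop
      vertex 0.00 0.00 8.00
      vertex 27.00 8.00 8.00
      vertex 10.00 8.00 8.00
    endloop
  endfacet
  facet normal 0.0000 0.0000 1.0000
    outer loop
      vertex 0.00 0.00 8.00
      vertex 10.00 8.00 8.00
      vertex 10.00 19.00 8.00
    endloop
  endfacet
  facet normal 0.0000 0.0000 1.0000
    outer loop
      vertex 0.00 0.00 8.00
      vertex 10.00 19.00 8.00
      vertex 0.00 19.00 8.00
    endloop
  endfacet
  facet normal 0.0000 -1.0000 0.0000
    outer loop
      vertex 0.00 0.00 0.00
      vertex 27.00 0.00 0.00
      vertex 27.00 0.00 8.00
    endloop
  endfacet
  facet normal 0.0000 -1.0000 0.0000
    outer loop
      vertex 0.00 0.00 0.00
      vertex 27.00 0.00 8.00
      vertex 0.00 0.00 8.00
    endloop
  endfacet
  facet normal 1.0000 0.0000 0.0000
    outer loop
      vertex 27.00 0.00 0.00
      vertex 27.00 8.00 0.00
      vertex 27.00 8.00 8.00
    endloop
  endfacet
  facet normal 1.0000 0.0000 0.0000
    outer loop
      vertex 27.00 0.00 0.00
      vertex 27.00 8.00 8.00
      vertex 27.00 0.00 8.00
    endloop
  endfacet
  facet normal 0.0000 1.0000 0.0000
    outer loop
      vertex 27.00 8.00 0.00
      vertex 10.00 8.00 0.00
      vertex 10.00 8.00 8.00
    endloop
  endfacet
  facet normal 0.0000 1.0000 0.0000
    outer loop
      vertex 27.00 8.00 0.00
      vertex 10.00 8.00 8.00
      vertex 27.00 8.00 8.00
    endloop
  endfacet
  facet normal 1.0000 0.0000 0.0000
    outer loop
      vertex 10.00 8.00 0.00
      vertex 10.00 19.00 0.00
      vertex 10.00 19.00 8.00
    endloop
  endfacet
  facet normal 1.0000 0.0000 0.0000
    outer loop
      vertex 10.00 8.00 0.00
      vertex 10.00 19.00 8.00
      vertex 10.00 8.00 8.00
    endloop
  endfacet
  facet normal 0.0000 1.0000 0.0000
    outer loop
      vertex 10.00 19.00 0.00
      vertex 0.00 19.00 0.00
      vertex 0.00 19.00 8.00
    endloop
  endfacet
  facet normal 0.0000 1.0000 0.0000
    outer loop
      vertex 10.00 19.00 0.00
      vertex 0.00 19.00 8.00
      vertex 10.00 19.00 8.00
    endloop
  endfacet
  facet normal -1.0000 0.0000 0.0000
    outer loop
      vertex 0.00 19.00 0.00
      vertex 0.00 0.00 0.00
      vertex 0.00 0.00 8.00
    endloop
  endfacet
  facet normal -1.0000 0.0000 0.0000
    outer loop
      vertex 0.00 19.00 0.00
      vertex 0.00 0.00 8.00
      vertex 0.00 19.00 8.00
    endloop
  endfacet
endsolid part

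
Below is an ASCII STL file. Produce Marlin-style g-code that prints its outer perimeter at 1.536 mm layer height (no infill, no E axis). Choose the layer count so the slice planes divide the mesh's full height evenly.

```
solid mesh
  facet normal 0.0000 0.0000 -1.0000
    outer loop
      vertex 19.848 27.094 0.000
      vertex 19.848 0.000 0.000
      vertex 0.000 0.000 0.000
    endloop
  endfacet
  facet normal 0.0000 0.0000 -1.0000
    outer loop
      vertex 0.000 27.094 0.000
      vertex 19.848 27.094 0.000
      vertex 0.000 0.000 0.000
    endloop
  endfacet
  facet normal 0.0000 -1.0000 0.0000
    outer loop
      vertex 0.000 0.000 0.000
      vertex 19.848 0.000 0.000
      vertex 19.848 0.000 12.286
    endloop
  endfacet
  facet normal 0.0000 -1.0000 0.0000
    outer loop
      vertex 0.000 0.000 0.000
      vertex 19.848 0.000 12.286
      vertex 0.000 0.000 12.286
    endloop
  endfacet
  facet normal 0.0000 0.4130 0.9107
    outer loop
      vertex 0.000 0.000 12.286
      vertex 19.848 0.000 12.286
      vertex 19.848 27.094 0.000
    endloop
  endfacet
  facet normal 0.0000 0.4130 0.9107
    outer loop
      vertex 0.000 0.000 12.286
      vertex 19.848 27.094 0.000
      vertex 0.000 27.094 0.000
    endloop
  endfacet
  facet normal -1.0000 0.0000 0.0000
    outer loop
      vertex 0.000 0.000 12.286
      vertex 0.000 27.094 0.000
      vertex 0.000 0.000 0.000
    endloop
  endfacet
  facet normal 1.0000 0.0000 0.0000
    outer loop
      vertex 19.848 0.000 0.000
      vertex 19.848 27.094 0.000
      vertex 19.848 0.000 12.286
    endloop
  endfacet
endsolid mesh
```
; perimeter-only toolpath
G21 ; units = mm
G90 ; absolute positioning
G28 ; home
; layer 1
G0 Z1.536
G0 X0.000 Y0.000
G1 X19.848 Y0.000
G1 X19.848 Y23.707
G1 X0.000 Y23.707
G1 X0.000 Y0.000
; layer 2
G0 Z3.071
G0 X0.000 Y0.000
G1 X19.848 Y0.000
G1 X19.848 Y20.321
G1 X0.000 Y20.321
G1 X0.000 Y0.000
; layer 3
G0 Z4.607
G0 X0.000 Y0.000
G1 X19.848 Y0.000
G1 X19.848 Y16.934
G1 X0.000 Y16.934
G1 X0.000 Y0.000
; layer 4
G0 Z6.143
G0 X0.000 Y0.000
G1 X19.848 Y0.000
G1 X19.848 Y13.547
G1 X0.000 Y13.547
G1 X0.000 Y0.000
; layer 5
G0 Z7.679
G0 X0.000 Y0.000
G1 X19.848 Y0.000
G1 X19.848 Y10.160
G1 X0.000 Y10.160
G1 X0.000 Y0.000
; layer 6
G0 Z9.214
G0 X0.000 Y0.000
G1 X19.848 Y0.000
G1 X19.848 Y6.774
G1 X0.000 Y6.774
G1 X0.000 Y0.000
; layer 7
G0 Z10.750
G0 X0.000 Y0.000
G1 X19.848 Y0.000
G1 X19.848 Y3.387
G1 X0.000 Y3.387
G1 X0.000 Y0.000
M2 ; end

The solid is a wedge (ramp): 19.8 × 27.1 mm base, rising to 12.3 mm along the y=0 edge and sloping linearly to z=0 at y=27.1. Slicing at Δz = 1.536 mm — 8 equal slices spanning the solid's height, so layer i sits at z = i·h/8 — gives 7 non-empty perimeters. Each is a 4-segment closed polygon; G0 lifts to the layer z and rapids to the start vertex, then G1 traces the edges. The cross-section shrinks linearly with z (the slice at the apex is degenerate and omitted).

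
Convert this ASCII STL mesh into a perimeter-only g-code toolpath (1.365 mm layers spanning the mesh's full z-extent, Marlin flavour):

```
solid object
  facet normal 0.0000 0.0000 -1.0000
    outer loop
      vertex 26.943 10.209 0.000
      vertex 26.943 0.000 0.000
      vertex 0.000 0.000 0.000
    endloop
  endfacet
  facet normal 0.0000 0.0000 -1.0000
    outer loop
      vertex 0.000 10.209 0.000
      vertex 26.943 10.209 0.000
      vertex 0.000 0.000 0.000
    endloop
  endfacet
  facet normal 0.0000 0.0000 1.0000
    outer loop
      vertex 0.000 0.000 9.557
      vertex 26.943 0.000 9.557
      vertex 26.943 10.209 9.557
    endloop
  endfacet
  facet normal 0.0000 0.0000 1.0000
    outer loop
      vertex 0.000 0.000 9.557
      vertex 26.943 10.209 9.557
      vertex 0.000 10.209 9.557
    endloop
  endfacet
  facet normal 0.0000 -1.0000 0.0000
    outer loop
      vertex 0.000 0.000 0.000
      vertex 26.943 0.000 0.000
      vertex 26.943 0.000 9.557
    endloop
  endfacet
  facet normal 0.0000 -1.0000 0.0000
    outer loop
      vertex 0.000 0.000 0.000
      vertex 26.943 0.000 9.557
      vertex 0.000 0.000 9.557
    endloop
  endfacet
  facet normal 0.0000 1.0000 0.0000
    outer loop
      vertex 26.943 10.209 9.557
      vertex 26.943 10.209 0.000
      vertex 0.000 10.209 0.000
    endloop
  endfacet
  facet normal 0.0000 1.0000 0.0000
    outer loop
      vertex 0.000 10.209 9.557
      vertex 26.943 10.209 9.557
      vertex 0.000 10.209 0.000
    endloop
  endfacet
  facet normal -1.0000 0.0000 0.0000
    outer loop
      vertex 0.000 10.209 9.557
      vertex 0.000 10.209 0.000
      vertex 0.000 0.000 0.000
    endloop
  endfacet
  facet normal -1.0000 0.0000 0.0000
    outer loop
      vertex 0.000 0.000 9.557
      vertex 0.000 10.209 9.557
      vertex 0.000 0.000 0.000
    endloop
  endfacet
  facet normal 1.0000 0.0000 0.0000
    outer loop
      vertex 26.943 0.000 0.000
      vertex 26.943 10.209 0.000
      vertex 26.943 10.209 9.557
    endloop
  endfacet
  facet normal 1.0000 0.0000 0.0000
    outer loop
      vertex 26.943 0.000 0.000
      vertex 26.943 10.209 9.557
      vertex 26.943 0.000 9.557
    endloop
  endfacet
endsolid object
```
; perimeter-only toolpath
G21 ; units = mm
G90 ; absolute positioning
G28 ; home
; layer 1
G0 Z1.365
G0 X0.000 Y0.000
G1 X26.943 Y0.000
G1 X26.943 Y10.209
G1 X0.000 Y10.209
G1 X0.000 Y0.000
; layer 2
G0 Z2.731
G0 X0.000 Y0.000
G1 X26.943 Y0.000
G1 X26.943 Y10.209
G1 X0.000 Y10.209
G1 X0.000 Y0.000
; layer 3
G0 Z4.096
G0 X0.000 Y0.000
G1 X26.943 Y0.000
G1 X26.943 Y10.209
G1 X0.000 Y10.209
G1 X0.000 Y0.000
; layer 4
G0 Z5.461
G0 X0.000 Y0.000
G1 X26.943 Y0.000
G1 X26.943 Y10.209
G1 X0.000 Y10.209
G1 X0.000 Y0.000
; layer 5
G0 Z6.826
G0 X0.000 Y0.000
G1 X26.943 Y0.000
G1 X26.943 Y10.209
G1 X0.000 Y10.209
G1 X0.000 Y0.000
; layer 6
G0 Z8.192
G0 X0.000 Y0.000
G1 X26.943 Y0.000
G1 X26.943 Y10.209
G1 X0.000 Y10.209
G1 X0.000 Y0.000
; layer 7
G0 Z9.557
G0 X0.000 Y0.000
G1 X26.943 Y0.000
G1 X26.943 Y10.209
G1 X0.000 Y10.209
G1 X0.000 Y0.000
M2 ; end

The solid is a rectangular box, roughly 26.9 × 10.2 mm footprint and 9.56 mm tall. Slicing at Δz = 1.365 mm — 7 equal slices spanning the solid's height, so layer i sits at z = i·h/7 — gives 7 non-empty perimeters. Each is a 4-segment closed polygon; G0 lifts to the layer z and rapids to the start vertex, then G1 traces the edges.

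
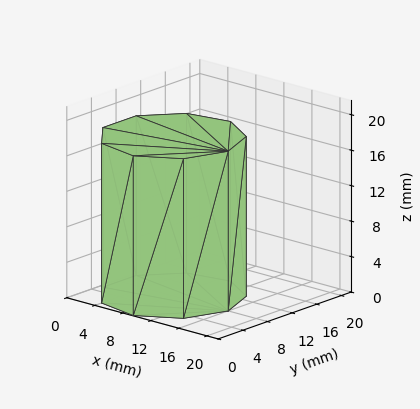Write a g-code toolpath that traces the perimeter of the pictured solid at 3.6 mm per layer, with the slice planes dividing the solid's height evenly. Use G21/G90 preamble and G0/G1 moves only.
Reading the render: the shape is a regular 9-sided prism (a cylinder approximated with 9 flat sides), circumscribed radius ≈ 8 mm, height ≈ 18 mm (dimensions read to the nearest mm from the axis ticks). For the g-code, the solid's height is divided into equal slices at the stated Δz and each level perimeter traced with G1 moves after a G0 lift.

; perimeter-only toolpath
G21 ; units = mm
G90 ; absolute positioning
G28 ; home
; layer 1
G0 Z3.6
G0 X16.0 Y8.0
G1 X14.1 Y13.1
G1 X9.4 Y15.9
G1 X4.0 Y14.9
G1 X0.5 Y10.7
G1 X0.5 Y5.3
G1 X4.0 Y1.1
G1 X9.4 Y0.1
G1 X14.1 Y2.9
G1 X16.0 Y8.0
; layer 2
G0 Z7.2
G0 X16.0 Y8.0
G1 X14.1 Y13.1
G1 X9.4 Y15.9
G1 X4.0 Y14.9
G1 X0.5 Y10.7
G1 X0.5 Y5.3
G1 X4.0 Y1.1
G1 X9.4 Y0.1
G1 X14.1 Y2.9
G1 X16.0 Y8.0
; layer 3
G0 Z10.8
G0 X16.0 Y8.0
G1 X14.1 Y13.1
G1 X9.4 Y15.9
G1 X4.0 Y14.9
G1 X0.5 Y10.7
G1 X0.5 Y5.3
G1 X4.0 Y1.1
G1 X9.4 Y0.1
G1 X14.1 Y2.9
G1 X16.0 Y8.0
; layer 4
G0 Z14.4
G0 X16.0 Y8.0
G1 X14.1 Y13.1
G1 X9.4 Y15.9
G1 X4.0 Y14.9
G1 X0.5 Y10.7
G1 X0.5 Y5.3
G1 X4.0 Y1.1
G1 X9.4 Y0.1
G1 X14.1 Y2.9
G1 X16.0 Y8.0
; layer 5
G0 Z18.0
G0 X16.0 Y8.0
G1 X14.1 Y13.1
G1 X9.4 Y15.9
G1 X4.0 Y14.9
G1 X0.5 Y10.7
G1 X0.5 Y5.3
G1 X4.0 Y1.1
G1 X9.4 Y0.1
G1 X14.1 Y2.9
G1 X16.0 Y8.0
M2 ; end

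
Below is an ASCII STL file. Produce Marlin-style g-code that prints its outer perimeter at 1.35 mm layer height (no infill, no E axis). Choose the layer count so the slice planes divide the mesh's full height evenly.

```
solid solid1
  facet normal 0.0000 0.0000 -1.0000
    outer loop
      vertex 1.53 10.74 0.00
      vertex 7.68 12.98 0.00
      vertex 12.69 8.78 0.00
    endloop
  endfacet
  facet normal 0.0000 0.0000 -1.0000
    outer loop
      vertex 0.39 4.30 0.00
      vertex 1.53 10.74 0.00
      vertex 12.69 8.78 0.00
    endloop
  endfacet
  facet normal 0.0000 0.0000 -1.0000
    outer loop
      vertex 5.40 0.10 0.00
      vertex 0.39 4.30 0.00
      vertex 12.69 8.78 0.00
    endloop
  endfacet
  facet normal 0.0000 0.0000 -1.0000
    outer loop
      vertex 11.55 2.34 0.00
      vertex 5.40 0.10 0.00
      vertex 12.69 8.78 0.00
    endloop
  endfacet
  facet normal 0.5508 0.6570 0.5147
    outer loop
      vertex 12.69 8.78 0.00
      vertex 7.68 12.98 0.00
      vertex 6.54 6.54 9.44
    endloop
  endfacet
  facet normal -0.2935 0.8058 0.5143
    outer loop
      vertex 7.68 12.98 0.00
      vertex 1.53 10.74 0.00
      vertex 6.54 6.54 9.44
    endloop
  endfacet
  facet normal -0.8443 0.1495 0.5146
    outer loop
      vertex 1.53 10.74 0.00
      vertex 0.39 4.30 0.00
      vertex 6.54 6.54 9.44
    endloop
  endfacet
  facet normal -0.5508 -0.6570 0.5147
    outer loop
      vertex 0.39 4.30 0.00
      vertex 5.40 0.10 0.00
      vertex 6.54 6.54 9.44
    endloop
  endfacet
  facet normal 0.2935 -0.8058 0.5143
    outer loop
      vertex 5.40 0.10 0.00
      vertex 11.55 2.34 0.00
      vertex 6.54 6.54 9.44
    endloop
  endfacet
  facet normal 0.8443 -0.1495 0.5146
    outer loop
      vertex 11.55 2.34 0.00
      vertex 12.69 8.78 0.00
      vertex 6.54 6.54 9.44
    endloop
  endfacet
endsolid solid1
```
; perimeter-only toolpath
G21 ; units = mm
G90 ; absolute positioning
G28 ; home
; layer 1
G0 Z1.35
G0 X11.81 Y8.46
G1 X7.52 Y12.06
G1 X2.25 Y10.14
G1 X1.27 Y4.62
G1 X5.56 Y1.02
G1 X10.83 Y2.94
G1 X11.81 Y8.46
; layer 2
G0 Z2.70
G0 X10.93 Y8.14
G1 X7.35 Y11.14
G1 X2.96 Y9.54
G1 X2.15 Y4.94
G1 X5.73 Y1.94
G1 X10.12 Y3.54
G1 X10.93 Y8.14
; layer 3
G0 Z4.05
G0 X10.05 Y7.82
G1 X7.19 Y10.22
G1 X3.68 Y8.94
G1 X3.03 Y5.26
G1 X5.89 Y2.86
G1 X9.40 Y4.14
G1 X10.05 Y7.82
; layer 4
G0 Z5.39
G0 X9.18 Y7.50
G1 X7.03 Y9.30
G1 X4.39 Y8.34
G1 X3.90 Y5.58
G1 X6.05 Y3.78
G1 X8.69 Y4.74
G1 X9.18 Y7.50
; layer 5
G0 Z6.74
G0 X8.30 Y7.18
G1 X6.87 Y8.38
G1 X5.11 Y7.74
G1 X4.78 Y5.90
G1 X6.21 Y4.70
G1 X7.97 Y5.34
G1 X8.30 Y7.18
; layer 6
G0 Z8.09
G0 X7.42 Y6.86
G1 X6.70 Y7.46
G1 X5.82 Y7.14
G1 X5.66 Y6.22
G1 X6.38 Y5.62
G1 X7.26 Y5.94
G1 X7.42 Y6.86
M2 ; end

The solid is a regular 6-sided pyramid, base circumscribed radius ≈ 6.54 mm, apex at z ≈ 9.44 mm. Slicing at Δz = 1.35 mm — 7 equal slices spanning the solid's height, so layer i sits at z = i·h/7 — gives 6 non-empty perimeters. Each is a 6-segment closed polygon; G0 lifts to the layer z and rapids to the start vertex, then G1 traces the edges. The cross-section shrinks linearly with z (the slice at the apex is degenerate and omitted).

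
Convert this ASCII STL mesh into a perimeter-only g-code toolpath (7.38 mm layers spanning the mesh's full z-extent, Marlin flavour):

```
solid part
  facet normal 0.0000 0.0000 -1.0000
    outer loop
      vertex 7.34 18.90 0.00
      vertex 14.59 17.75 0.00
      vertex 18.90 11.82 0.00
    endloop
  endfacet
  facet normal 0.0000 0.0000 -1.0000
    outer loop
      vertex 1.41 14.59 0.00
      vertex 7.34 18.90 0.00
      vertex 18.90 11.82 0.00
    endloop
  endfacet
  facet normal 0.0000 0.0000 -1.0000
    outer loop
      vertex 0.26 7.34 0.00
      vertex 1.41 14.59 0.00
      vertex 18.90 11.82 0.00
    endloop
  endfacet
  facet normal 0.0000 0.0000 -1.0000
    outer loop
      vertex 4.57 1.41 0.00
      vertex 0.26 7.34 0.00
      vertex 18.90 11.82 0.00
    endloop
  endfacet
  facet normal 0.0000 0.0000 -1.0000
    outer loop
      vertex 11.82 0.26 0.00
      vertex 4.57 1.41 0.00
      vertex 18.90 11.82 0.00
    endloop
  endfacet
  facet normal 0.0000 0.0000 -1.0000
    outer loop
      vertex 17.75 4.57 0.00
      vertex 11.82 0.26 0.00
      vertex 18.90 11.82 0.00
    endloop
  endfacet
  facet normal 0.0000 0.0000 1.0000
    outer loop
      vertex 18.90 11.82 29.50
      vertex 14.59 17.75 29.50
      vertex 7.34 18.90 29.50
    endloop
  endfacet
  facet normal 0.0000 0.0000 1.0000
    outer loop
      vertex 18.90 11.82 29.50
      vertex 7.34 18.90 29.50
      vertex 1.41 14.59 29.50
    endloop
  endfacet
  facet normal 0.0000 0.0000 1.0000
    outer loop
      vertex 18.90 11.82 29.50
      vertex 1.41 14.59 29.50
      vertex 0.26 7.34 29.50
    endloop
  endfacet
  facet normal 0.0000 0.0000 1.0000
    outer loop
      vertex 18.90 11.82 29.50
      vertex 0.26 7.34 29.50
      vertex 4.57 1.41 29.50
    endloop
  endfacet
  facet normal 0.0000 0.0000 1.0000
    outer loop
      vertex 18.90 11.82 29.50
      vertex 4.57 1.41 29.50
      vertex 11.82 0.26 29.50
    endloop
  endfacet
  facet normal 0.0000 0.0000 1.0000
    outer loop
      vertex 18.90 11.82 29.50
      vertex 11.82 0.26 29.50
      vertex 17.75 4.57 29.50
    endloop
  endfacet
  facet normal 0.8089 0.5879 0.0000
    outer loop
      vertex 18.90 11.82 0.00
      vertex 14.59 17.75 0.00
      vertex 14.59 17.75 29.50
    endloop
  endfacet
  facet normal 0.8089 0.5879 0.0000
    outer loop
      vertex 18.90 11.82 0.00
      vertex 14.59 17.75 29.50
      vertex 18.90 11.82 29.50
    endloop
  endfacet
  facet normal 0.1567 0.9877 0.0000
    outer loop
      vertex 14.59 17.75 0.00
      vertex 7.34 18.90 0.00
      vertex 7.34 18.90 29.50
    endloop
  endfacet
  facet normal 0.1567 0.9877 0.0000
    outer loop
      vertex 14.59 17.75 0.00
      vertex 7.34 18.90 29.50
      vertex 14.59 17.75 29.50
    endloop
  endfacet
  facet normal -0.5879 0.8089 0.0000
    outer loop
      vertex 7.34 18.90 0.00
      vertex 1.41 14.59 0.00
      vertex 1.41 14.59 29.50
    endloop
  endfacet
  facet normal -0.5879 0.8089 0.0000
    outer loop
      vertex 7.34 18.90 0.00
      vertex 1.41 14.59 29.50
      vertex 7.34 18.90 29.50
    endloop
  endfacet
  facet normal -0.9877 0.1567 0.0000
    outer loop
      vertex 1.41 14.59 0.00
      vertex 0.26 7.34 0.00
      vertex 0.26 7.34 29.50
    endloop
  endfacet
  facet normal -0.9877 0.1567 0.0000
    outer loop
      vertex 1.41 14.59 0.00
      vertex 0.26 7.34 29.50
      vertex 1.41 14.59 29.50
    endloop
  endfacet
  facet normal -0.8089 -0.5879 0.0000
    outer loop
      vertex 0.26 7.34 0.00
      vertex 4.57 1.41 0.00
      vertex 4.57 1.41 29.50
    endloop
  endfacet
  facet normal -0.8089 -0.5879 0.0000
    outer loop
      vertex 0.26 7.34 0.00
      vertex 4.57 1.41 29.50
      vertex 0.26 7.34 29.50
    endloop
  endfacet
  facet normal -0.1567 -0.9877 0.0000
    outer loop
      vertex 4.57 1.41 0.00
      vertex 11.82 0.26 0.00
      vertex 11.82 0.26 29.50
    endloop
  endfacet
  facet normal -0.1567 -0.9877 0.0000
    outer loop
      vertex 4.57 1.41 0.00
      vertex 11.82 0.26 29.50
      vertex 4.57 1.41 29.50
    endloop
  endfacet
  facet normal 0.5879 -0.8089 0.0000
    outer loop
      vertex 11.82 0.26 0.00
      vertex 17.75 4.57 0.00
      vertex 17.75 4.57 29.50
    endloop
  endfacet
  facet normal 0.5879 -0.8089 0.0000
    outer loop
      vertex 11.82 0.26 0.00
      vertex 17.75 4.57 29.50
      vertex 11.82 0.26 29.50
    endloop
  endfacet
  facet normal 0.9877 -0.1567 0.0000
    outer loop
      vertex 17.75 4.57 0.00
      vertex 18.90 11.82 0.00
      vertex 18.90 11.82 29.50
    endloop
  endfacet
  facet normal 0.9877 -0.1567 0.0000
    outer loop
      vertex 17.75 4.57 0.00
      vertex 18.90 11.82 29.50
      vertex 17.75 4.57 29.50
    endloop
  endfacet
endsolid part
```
; perimeter-only toolpath
G21 ; units = mm
G90 ; absolute positioning
G28 ; home
; layer 1
G0 Z7.38
G0 X18.90 Y11.82
G1 X14.59 Y17.75
G1 X7.34 Y18.90
G1 X1.41 Y14.59
G1 X0.26 Y7.34
G1 X4.57 Y1.41
G1 X11.82 Y0.26
G1 X17.75 Y4.57
G1 X18.90 Y11.82
; layer 2
G0 Z14.75
G0 X18.90 Y11.82
G1 X14.59 Y17.75
G1 X7.34 Y18.90
G1 X1.41 Y14.59
G1 X0.26 Y7.34
G1 X4.57 Y1.41
G1 X11.82 Y0.26
G1 X17.75 Y4.57
G1 X18.90 Y11.82
; layer 3
G0 Z22.12
G0 X18.90 Y11.82
G1 X14.59 Y17.75
G1 X7.34 Y18.90
G1 X1.41 Y14.59
G1 X0.26 Y7.34
G1 X4.57 Y1.41
G1 X11.82 Y0.26
G1 X17.75 Y4.57
G1 X18.90 Y11.82
; layer 4
G0 Z29.50
G0 X18.90 Y11.82
G1 X14.59 Y17.75
G1 X7.34 Y18.90
G1 X1.41 Y14.59
G1 X0.26 Y7.34
G1 X4.57 Y1.41
G1 X11.82 Y0.26
G1 X17.75 Y4.57
G1 X18.90 Y11.82
M2 ; end

The solid is a regular 8-sided prism (a cylinder approximated with 8 flat sides), circumscribed radius ≈ 9.58 mm, height ≈ 29.5 mm. Slicing at Δz = 7.38 mm — 4 equal slices spanning the solid's height, so layer i sits at z = i·h/4 — gives 4 non-empty perimeters. Each is a 8-segment closed polygon; G0 lifts to the layer z and rapids to the start vertex, then G1 traces the edges.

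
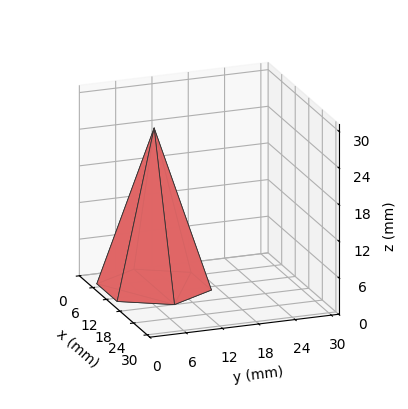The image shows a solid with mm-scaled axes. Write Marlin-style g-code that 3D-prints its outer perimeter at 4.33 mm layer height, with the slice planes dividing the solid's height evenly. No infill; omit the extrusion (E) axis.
Reading the render: the shape is a regular 6-sided pyramid, base circumscribed radius ≈ 9 mm, apex at z ≈ 26 mm (dimensions read to the nearest mm from the axis ticks). For the g-code, the solid's height is divided into equal slices at the stated Δz and each level perimeter traced with G1 moves after a G0 lift.

; perimeter-only toolpath
G21 ; units = mm
G90 ; absolute positioning
G28 ; home
; layer 1
G0 Z4.33
G0 X16.50 Y9.00
G1 X12.75 Y15.49
G1 X5.25 Y15.49
G1 X1.50 Y9.00
G1 X5.25 Y2.51
G1 X12.75 Y2.51
G1 X16.50 Y9.00
; layer 2
G0 Z8.67
G0 X15.00 Y9.00
G1 X12.00 Y14.19
G1 X6.00 Y14.19
G1 X3.00 Y9.00
G1 X6.00 Y3.81
G1 X12.00 Y3.81
G1 X15.00 Y9.00
; layer 3
G0 Z13.00
G0 X13.50 Y9.00
G1 X11.25 Y12.89
G1 X6.75 Y12.89
G1 X4.50 Y9.00
G1 X6.75 Y5.11
G1 X11.25 Y5.11
G1 X13.50 Y9.00
; layer 4
G0 Z17.33
G0 X12.00 Y9.00
G1 X10.50 Y11.60
G1 X7.50 Y11.60
G1 X6.00 Y9.00
G1 X7.50 Y6.40
G1 X10.50 Y6.40
G1 X12.00 Y9.00
; layer 5
G0 Z21.67
G0 X10.50 Y9.00
G1 X9.75 Y10.30
G1 X8.25 Y10.30
G1 X7.50 Y9.00
G1 X8.25 Y7.70
G1 X9.75 Y7.70
G1 X10.50 Y9.00
M2 ; end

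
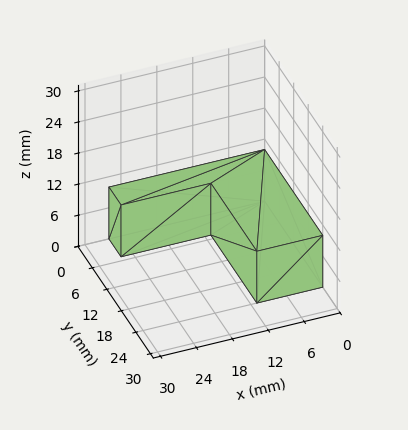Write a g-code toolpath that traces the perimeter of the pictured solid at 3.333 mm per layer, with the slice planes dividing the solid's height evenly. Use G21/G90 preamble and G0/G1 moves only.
Reading the render: the shape is an L-shaped prism: outer 26 × 24 mm, arm thicknesses ≈ 5 mm (horizontal) and 11 mm (vertical), extruded 10 mm in z (dimensions read to the nearest mm from the axis ticks). For the g-code, the solid's height is divided into equal slices at the stated Δz and each level perimeter traced with G1 moves after a G0 lift.

; perimeter-only toolpath
G21 ; units = mm
G90 ; absolute positioning
G28 ; home
; layer 1
G0 Z3.333
G0 X0.000 Y0.000
G1 X26.000 Y0.000
G1 X26.000 Y5.000
G1 X11.000 Y5.000
G1 X11.000 Y24.000
G1 X0.000 Y24.000
G1 X0.000 Y0.000
; layer 2
G0 Z6.667
G0 X0.000 Y0.000
G1 X26.000 Y0.000
G1 X26.000 Y5.000
G1 X11.000 Y5.000
G1 X11.000 Y24.000
G1 X0.000 Y24.000
G1 X0.000 Y0.000
; layer 3
G0 Z10.000
G0 X0.000 Y0.000
G1 X26.000 Y0.000
G1 X26.000 Y5.000
G1 X11.000 Y5.000
G1 X11.000 Y24.000
G1 X0.000 Y24.000
G1 X0.000 Y0.000
M2 ; end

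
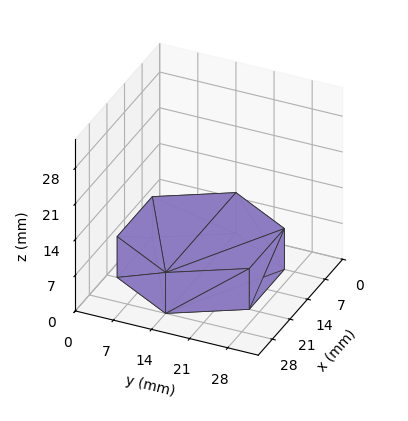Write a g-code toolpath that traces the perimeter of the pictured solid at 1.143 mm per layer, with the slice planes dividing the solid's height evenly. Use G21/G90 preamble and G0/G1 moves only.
Reading the render: the shape is a regular 6-sided prism (a cylinder approximated with 6 flat sides), circumscribed radius ≈ 14 mm, height ≈ 8 mm (dimensions read to the nearest mm from the axis ticks). For the g-code, the solid's height is divided into equal slices at the stated Δz and each level perimeter traced with G1 moves after a G0 lift.

; perimeter-only toolpath
G21 ; units = mm
G90 ; absolute positioning
G28 ; home
; layer 1
G0 Z1.143
G0 X28.000 Y14.000
G1 X21.000 Y26.124
G1 X7.000 Y26.124
G1 X0.000 Y14.000
G1 X7.000 Y1.876
G1 X21.000 Y1.876
G1 X28.000 Y14.000
; layer 2
G0 Z2.286
G0 X28.000 Y14.000
G1 X21.000 Y26.124
G1 X7.000 Y26.124
G1 X0.000 Y14.000
G1 X7.000 Y1.876
G1 X21.000 Y1.876
G1 X28.000 Y14.000
; layer 3
G0 Z3.429
G0 X28.000 Y14.000
G1 X21.000 Y26.124
G1 X7.000 Y26.124
G1 X0.000 Y14.000
G1 X7.000 Y1.876
G1 X21.000 Y1.876
G1 X28.000 Y14.000
; layer 4
G0 Z4.571
G0 X28.000 Y14.000
G1 X21.000 Y26.124
G1 X7.000 Y26.124
G1 X0.000 Y14.000
G1 X7.000 Y1.876
G1 X21.000 Y1.876
G1 X28.000 Y14.000
; layer 5
G0 Z5.714
G0 X28.000 Y14.000
G1 X21.000 Y26.124
G1 X7.000 Y26.124
G1 X0.000 Y14.000
G1 X7.000 Y1.876
G1 X21.000 Y1.876
G1 X28.000 Y14.000
; layer 6
G0 Z6.857
G0 X28.000 Y14.000
G1 X21.000 Y26.124
G1 X7.000 Y26.124
G1 X0.000 Y14.000
G1 X7.000 Y1.876
G1 X21.000 Y1.876
G1 X28.000 Y14.000
; layer 7
G0 Z8.000
G0 X28.000 Y14.000
G1 X21.000 Y26.124
G1 X7.000 Y26.124
G1 X0.000 Y14.000
G1 X7.000 Y1.876
G1 X21.000 Y1.876
G1 X28.000 Y14.000
M2 ; end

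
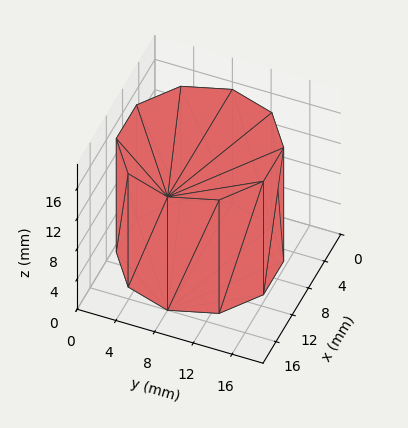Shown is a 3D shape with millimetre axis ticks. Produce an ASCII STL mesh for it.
Reading the render: the shape is a regular 10-sided prism (a cylinder approximated with 10 flat sides), circumscribed radius ≈ 8 mm, height ≈ 15 mm (dimensions read to the nearest mm from the axis ticks). For the STL, each face is triangulated and given an outward normal.

solid part
  facet normal 0.0000 0.0000 -1.0000
    outer loop
      vertex 10.5 15.6 0.0
      vertex 14.5 12.7 0.0
      vertex 16.0 8.0 0.0
    endloop
  endfacet
  facet normal 0.0000 0.0000 -1.0000
    outer loop
      vertex 5.5 15.6 0.0
      vertex 10.5 15.6 0.0
      vertex 16.0 8.0 0.0
    endloop
  endfacet
  facet normal 0.0000 0.0000 -1.0000
    outer loop
      vertex 1.5 12.7 0.0
      vertex 5.5 15.6 0.0
      vertex 16.0 8.0 0.0
    endloop
  endfacet
  facet normal 0.0000 0.0000 -1.0000
    outer loop
      vertex 0.0 8.0 0.0
      vertex 1.5 12.7 0.0
      vertex 16.0 8.0 0.0
    endloop
  endfacet
  facet normal 0.0000 0.0000 -1.0000
    outer loop
      vertex 1.5 3.3 0.0
      vertex 0.0 8.0 0.0
      vertex 16.0 8.0 0.0
    endloop
  endfacet
  facet normal 0.0000 0.0000 -1.0000
    outer loop
      vertex 5.5 0.4 0.0
      vertex 1.5 3.3 0.0
      vertex 16.0 8.0 0.0
    endloop
  endfacet
  facet normal 0.0000 0.0000 -1.0000
    outer loop
      vertex 10.5 0.4 0.0
      vertex 5.5 0.4 0.0
      vertex 16.0 8.0 0.0
    endloop
  endfacet
  facet normal 0.0000 0.0000 -1.0000
    outer loop
      vertex 14.5 3.3 0.0
      vertex 10.5 0.4 0.0
      vertex 16.0 8.0 0.0
    endloop
  endfacet
  facet normal 0.0000 0.0000 1.0000
    outer loop
      vertex 16.0 8.0 15.0
      vertex 14.5 12.7 15.0
      vertex 10.5 15.6 15.0
    endloop
  endfacet
  facet normal 0.0000 0.0000 1.0000
    outer loop
      vertex 16.0 8.0 15.0
      vertex 10.5 15.6 15.0
      vertex 5.5 15.6 15.0
    endloop
  endfacet
  facet normal 0.0000 0.0000 1.0000
    outer loop
      vertex 16.0 8.0 15.0
      vertex 5.5 15.6 15.0
      vertex 1.5 12.7 15.0
    endloop
  endfacet
  facet normal 0.0000 0.0000 1.0000
    outer loop
      vertex 16.0 8.0 15.0
      vertex 1.5 12.7 15.0
      vertex 0.0 8.0 15.0
    endloop
  endfacet
  facet normal 0.0000 0.0000 1.0000
    outer loop
      vertex 16.0 8.0 15.0
      vertex 0.0 8.0 15.0
      vertex 1.5 3.3 15.0
    endloop
  endfacet
  facet normal 0.0000 0.0000 1.0000
    outer loop
      vertex 16.0 8.0 15.0
      vertex 1.5 3.3 15.0
      vertex 5.5 0.4 15.0
    endloop
  endfacet
  facet normal 0.0000 0.0000 1.0000
    outer loop
      vertex 16.0 8.0 15.0
      vertex 5.5 0.4 15.0
      vertex 10.5 0.4 15.0
    endloop
  endfacet
  facet normal 0.0000 0.0000 1.0000
    outer loop
      vertex 16.0 8.0 15.0
      vertex 10.5 0.4 15.0
      vertex 14.5 3.3 15.0
    endloop
  endfacet
  facet normal 0.9527 0.3040 0.0000
    outer loop
      vertex 16.0 8.0 0.0
      vertex 14.5 12.7 0.0
      vertex 14.5 12.7 15.0
    endloop
  endfacet
  facet normal 0.9527 0.3040 0.0000
    outer loop
      vertex 16.0 8.0 0.0
      vertex 14.5 12.7 15.0
      vertex 16.0 8.0 15.0
    endloop
  endfacet
  facet normal 0.5870 0.8096 0.0000
    outer loop
      vertex 14.5 12.7 0.0
      vertex 10.5 15.6 0.0
      vertex 10.5 15.6 15.0
    endloop
  endfacet
  facet normal 0.5870 0.8096 0.0000
    outer loop
      vertex 14.5 12.7 0.0
      vertex 10.5 15.6 15.0
      vertex 14.5 12.7 15.0
    endloop
  endfacet
  facet normal 0.0000 1.0000 0.0000
    outer loop
      vertex 10.5 15.6 0.0
      vertex 5.5 15.6 0.0
      vertex 5.5 15.6 15.0
    endloop
  endfacet
  facet normal 0.0000 1.0000 0.0000
    outer loop
      vertex 10.5 15.6 0.0
      vertex 5.5 15.6 15.0
      vertex 10.5 15.6 15.0
    endloop
  endfacet
  facet normal -0.5870 0.8096 0.0000
    outer loop
      vertex 5.5 15.6 0.0
      vertex 1.5 12.7 0.0
      vertex 1.5 12.7 15.0
    endloop
  endfacet
  facet normal -0.5870 0.8096 0.0000
    outer loop
      vertex 5.5 15.6 0.0
      vertex 1.5 12.7 15.0
      vertex 5.5 15.6 15.0
    endloop
  endfacet
  facet normal -0.9527 0.3040 0.0000
    outer loop
      vertex 1.5 12.7 0.0
      vertex 0.0 8.0 0.0
      vertex 0.0 8.0 15.0
    endloop
  endfacet
  facet normal -0.9527 0.3040 0.0000
    outer loop
      vertex 1.5 12.7 0.0
      vertex 0.0 8.0 15.0
      vertex 1.5 12.7 15.0
    endloop
  endfacet
  facet normal -0.9527 -0.3040 0.0000
    outer loop
      vertex 0.0 8.0 0.0
      vertex 1.5 3.3 0.0
      vertex 1.5 3.3 15.0
    endloop
  endfacet
  facet normal -0.9527 -0.3040 0.0000
    outer loop
      vertex 0.0 8.0 0.0
      vertex 1.5 3.3 15.0
      vertex 0.0 8.0 15.0
    endloop
  endfacet
  facet normal -0.5870 -0.8096 0.0000
    outer loop
      vertex 1.5 3.3 0.0
      vertex 5.5 0.4 0.0
      vertex 5.5 0.4 15.0
    endloop
  endfacet
  facet normal -0.5870 -0.8096 0.0000
    outer loop
      vertex 1.5 3.3 0.0
      vertex 5.5 0.4 15.0
      vertex 1.5 3.3 15.0
    endloop
  endfacet
  facet normal 0.0000 -1.0000 0.0000
    outer loop
      vertex 5.5 0.4 0.0
      vertex 10.5 0.4 0.0
      vertex 10.5 0.4 15.0
    endloop
  endfacet
  facet normal 0.0000 -1.0000 0.0000
    outer loop
      vertex 5.5 0.4 0.0
      vertex 10.5 0.4 15.0
      vertex 5.5 0.4 15.0
    endloop
  endfacet
  facet normal 0.5870 -0.8096 0.0000
    outer loop
      vertex 10.5 0.4 0.0
      vertex 14.5 3.3 0.0
      vertex 14.5 3.3 15.0
    endloop
  endfacet
  facet normal 0.5870 -0.8096 0.0000
    outer loop
      vertex 10.5 0.4 0.0
      vertex 14.5 3.3 15.0
      vertex 10.5 0.4 15.0
    endloop
  endfacet
  facet normal 0.9527 -0.3040 0.0000
    outer loop
      vertex 14.5 3.3 0.0
      vertex 16.0 8.0 0.0
      vertex 16.0 8.0 15.0
    endloop
  endfacet
  facet normal 0.9527 -0.3040 0.0000
    outer loop
      vertex 14.5 3.3 0.0
      vertex 16.0 8.0 15.0
      vertex 14.5 3.3 15.0
    endloop
  endfacet
endsolid part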